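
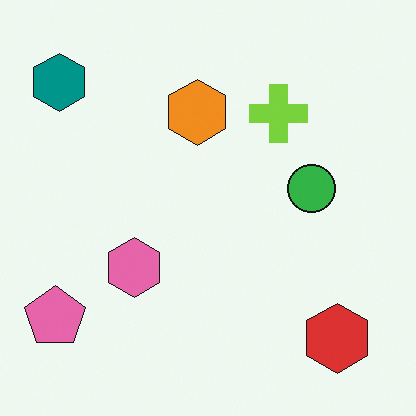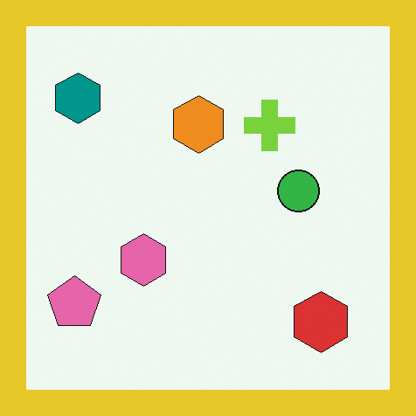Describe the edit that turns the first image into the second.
It was framed with a yellow border.

A solid yellow frame runs around the edge of the second image, with the content slightly shrunk inside it.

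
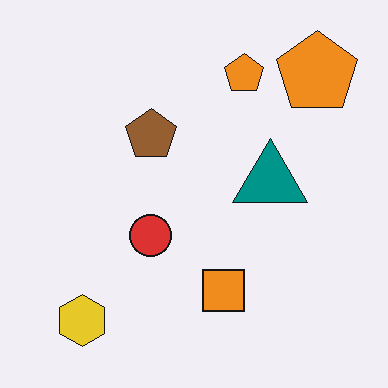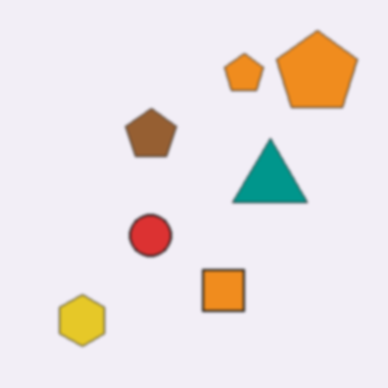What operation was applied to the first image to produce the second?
The second image is the first given a subtle gaussian blur.

Shape edges and outlines are uniformly softened across the whole image.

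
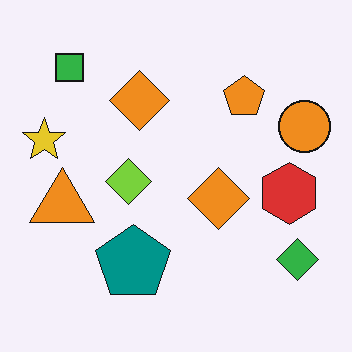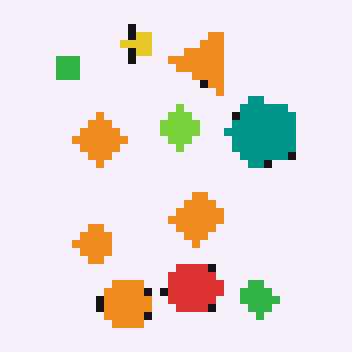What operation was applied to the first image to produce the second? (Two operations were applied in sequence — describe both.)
The second image is the first transposed (reflected across the top-left ↔ bottom-right diagonal), then moderately pixelated.

Shapes have swapped their row and column positions — what was in the top-right is now in the bottom-left — a diagonal reflection. Shapes are reduced to large square blocks; fine edges and outlines are lost — a downscale-then-upscale (mosaic) effect.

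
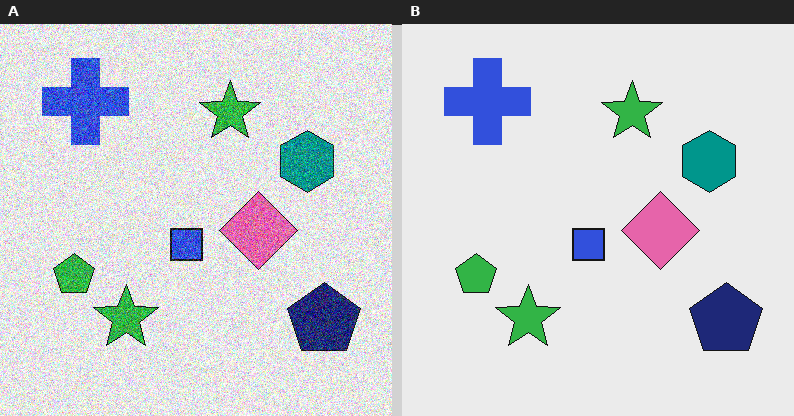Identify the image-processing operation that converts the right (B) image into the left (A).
Degraded with strong gaussian noise.

Random speckle covers the whole image, including the flat background.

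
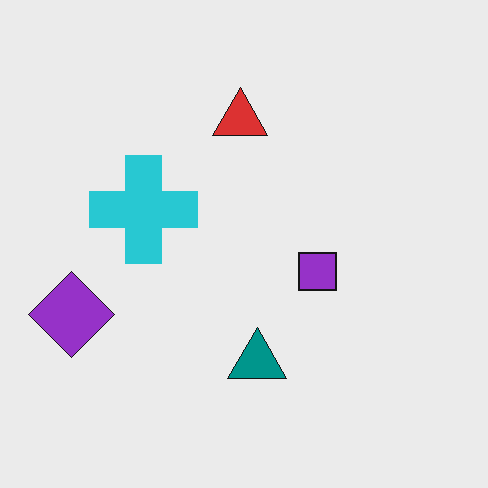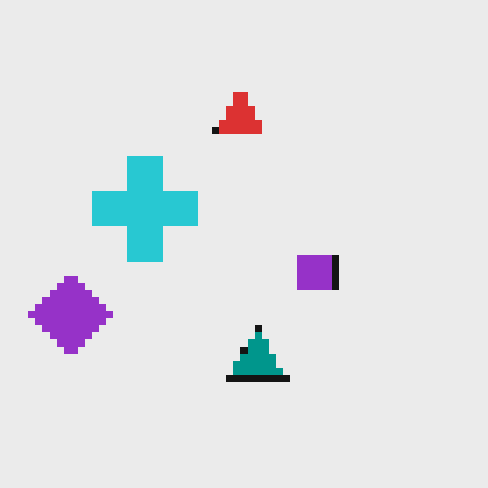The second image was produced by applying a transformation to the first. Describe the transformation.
The second image is the first moderately pixelated.

Shapes are reduced to large square blocks; fine edges and outlines are lost — a downscale-then-upscale (mosaic) effect.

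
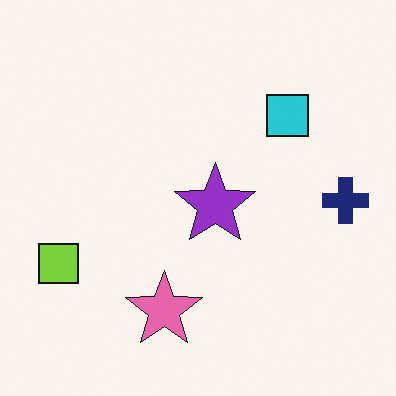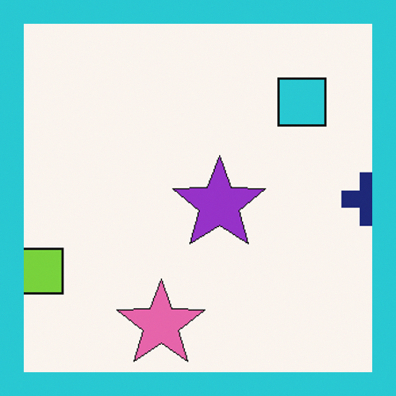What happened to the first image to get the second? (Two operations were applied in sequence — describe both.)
Cropped slightly and scaled back up, then framed with a cyan border.

The visible shapes are larger and the field of view is narrower; shapes near the original edges may be partly or wholly outside the frame — a crop-and-rescale. A solid cyan frame runs around the edge of the second image, with the content slightly shrunk inside it.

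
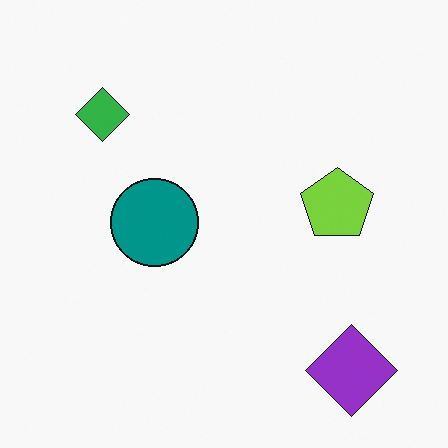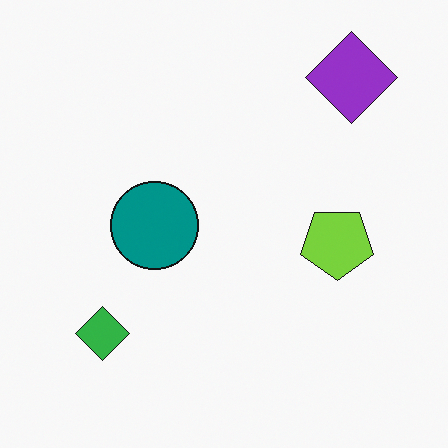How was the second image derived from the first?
The second image is the first flipped vertically (top ↔ bottom).

The purple diamond is in the bottom-right of the first image and the top-right of the second — shapes on opposite sides of the horizontal midline have swapped in a mirror flip.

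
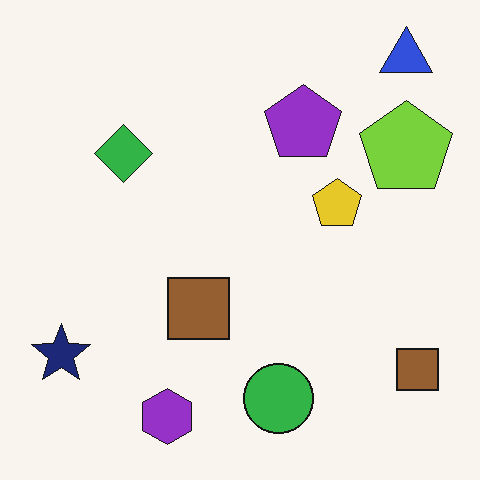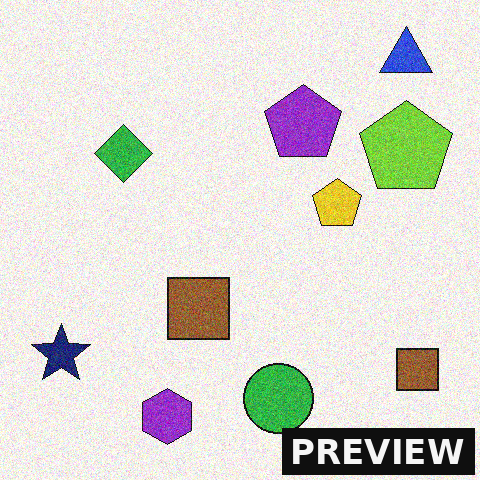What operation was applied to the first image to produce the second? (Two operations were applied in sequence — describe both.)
The second image is the first degraded with visible gaussian noise, then watermarked with the text "PREVIEW" in the lower-right corner.

Random speckle covers the whole image, including the flat background. A dark label reading "PREVIEW" appears in the lower-right corner.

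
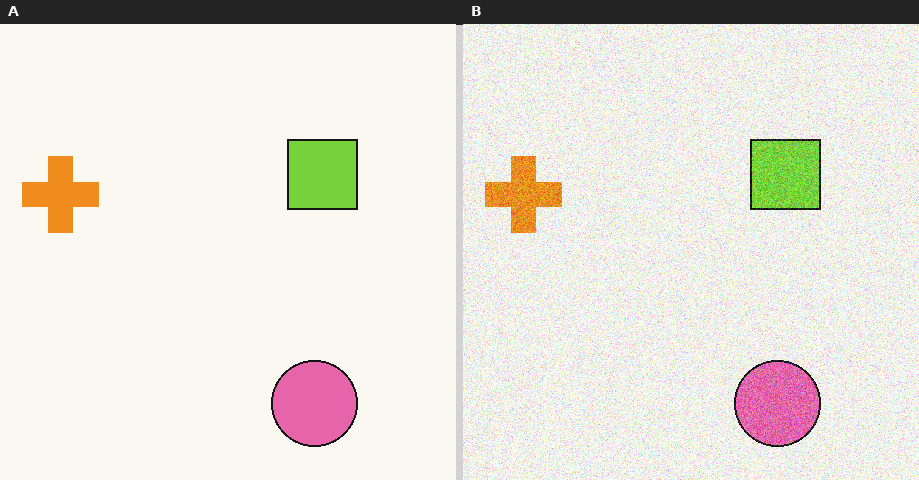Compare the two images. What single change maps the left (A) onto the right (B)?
Degraded with visible gaussian noise.

Random speckle covers the whole image, including the flat background.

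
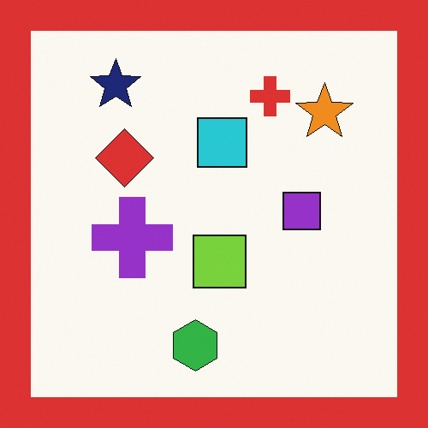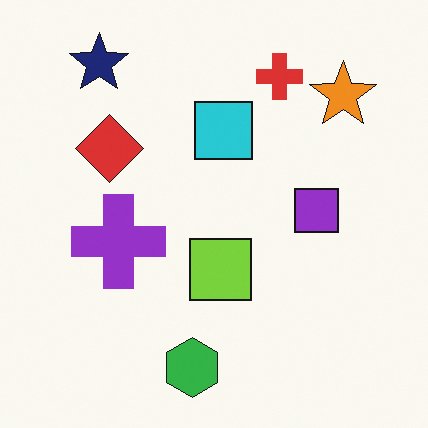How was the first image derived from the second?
Framed with a red border.

A solid red frame runs around the edge of the first image, with the content slightly shrunk inside it.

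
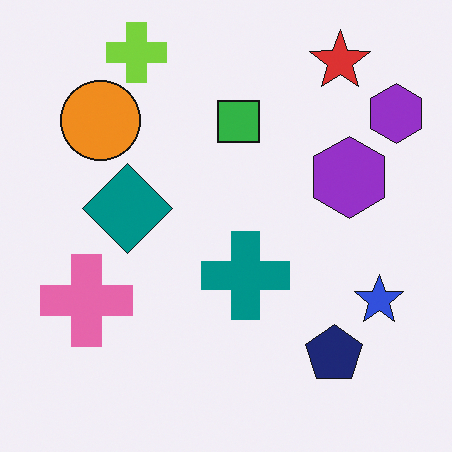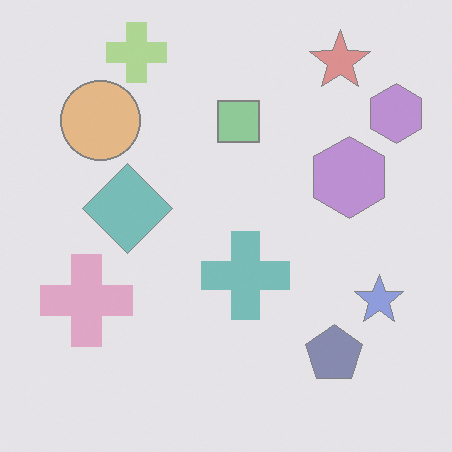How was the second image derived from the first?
This is the original image given much lower contrast.

Tones are pushed toward mid-grey across the whole image — a global contrast change.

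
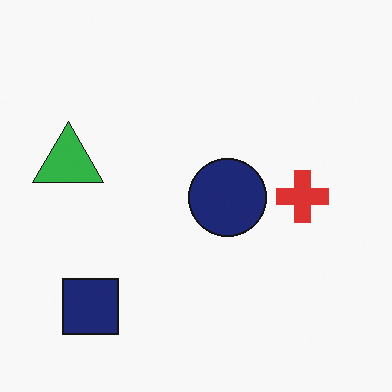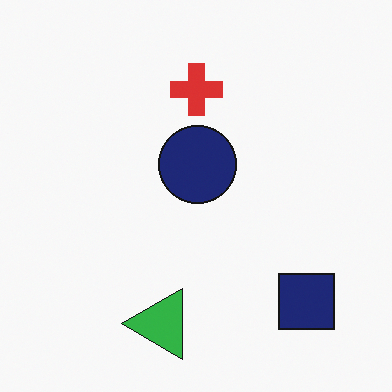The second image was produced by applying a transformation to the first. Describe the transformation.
The image was rotated 90° counter-clockwise.

The navy square sits in the bottom-left of the first image and the bottom-right of the second — consistent with a whole-image 90° counter-clockwise rotation.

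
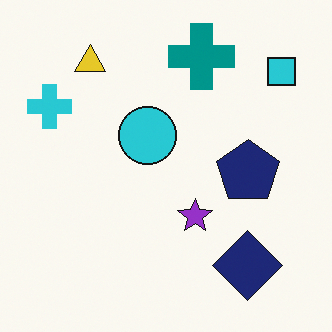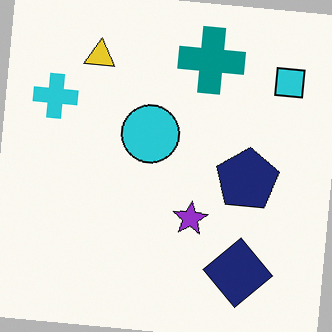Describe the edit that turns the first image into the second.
Rotated clockwise by a small amount.

Every shape is tilted by the same angle and the image corners show triangular fill wedges — a whole-image rotation by a non-right angle.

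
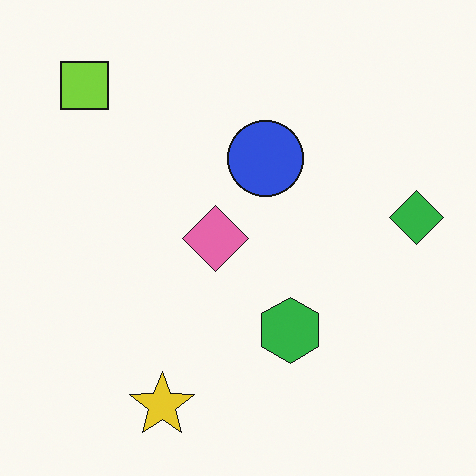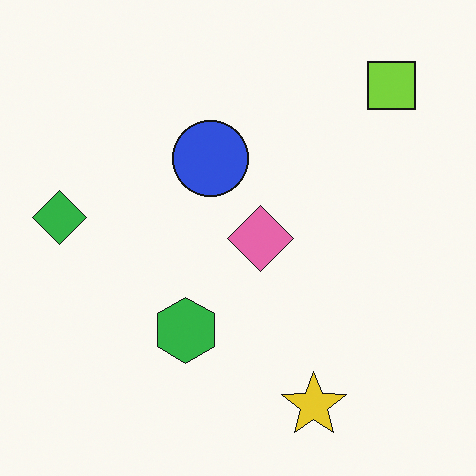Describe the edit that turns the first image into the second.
Flipped horizontally (left ↔ right).

The green diamond is in the right of the first image and the left of the second — shapes on opposite sides of the vertical midline have swapped in a mirror flip.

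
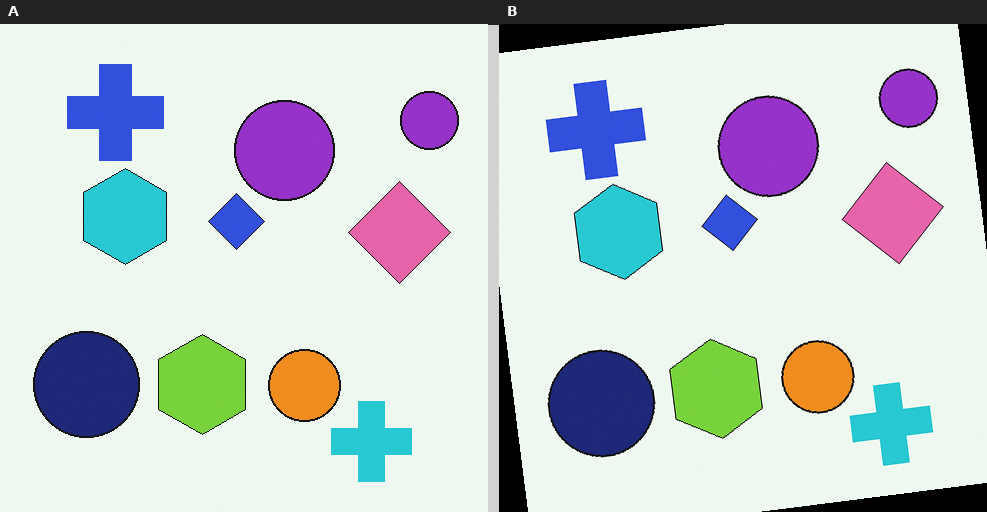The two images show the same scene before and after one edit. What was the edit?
The image was rotated counter-clockwise by a small amount.

Every shape is tilted by the same angle and the image corners show triangular fill wedges — a whole-image rotation by a non-right angle.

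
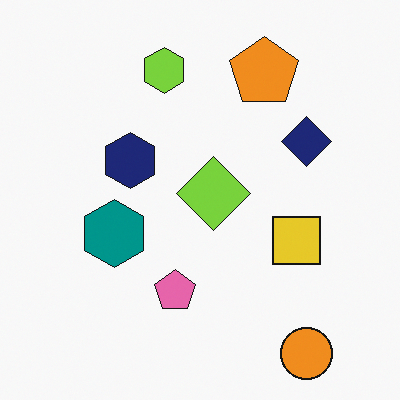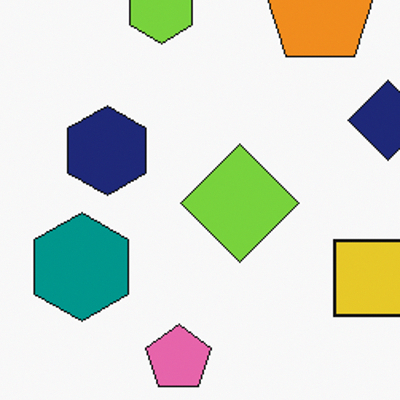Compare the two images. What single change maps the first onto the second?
The second image is the first cropped to a modestly smaller region and rescaled.

The visible shapes are larger and the field of view is narrower; shapes near the original edges may be partly or wholly outside the frame — a crop-and-rescale.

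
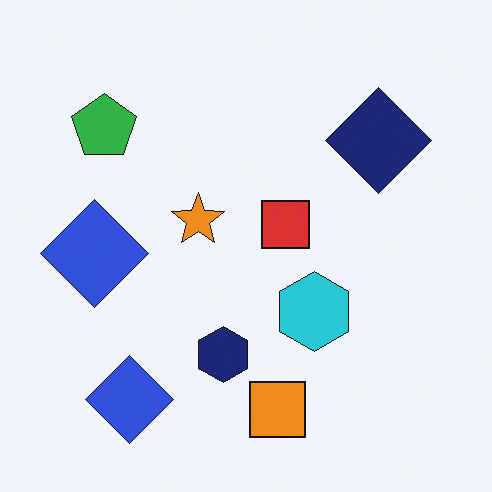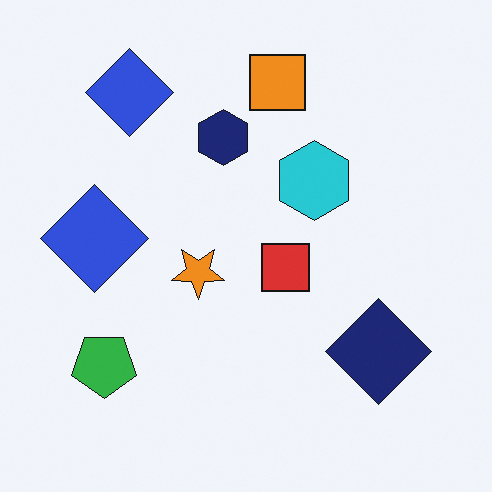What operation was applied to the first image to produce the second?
Flipped vertically (top ↔ bottom).

The orange square is in the bottom of the first image and the top of the second — shapes on opposite sides of the horizontal midline have swapped in a mirror flip.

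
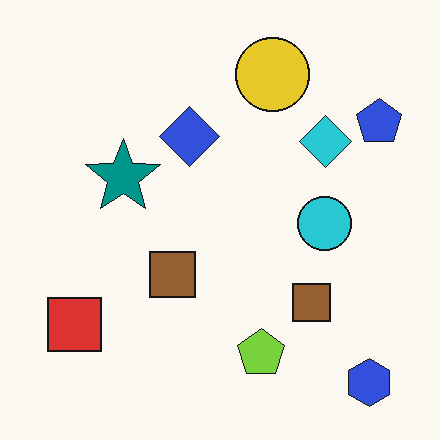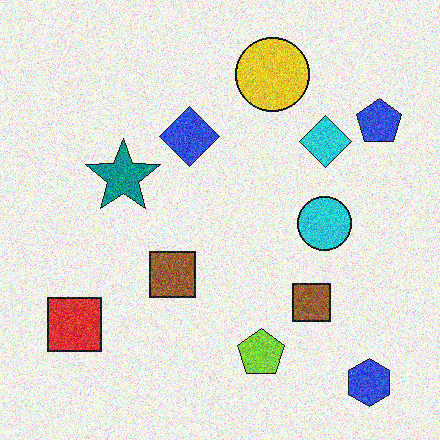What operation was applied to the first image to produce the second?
The image was degraded with heavy additive noise.

Random speckle covers the whole image, including the flat background.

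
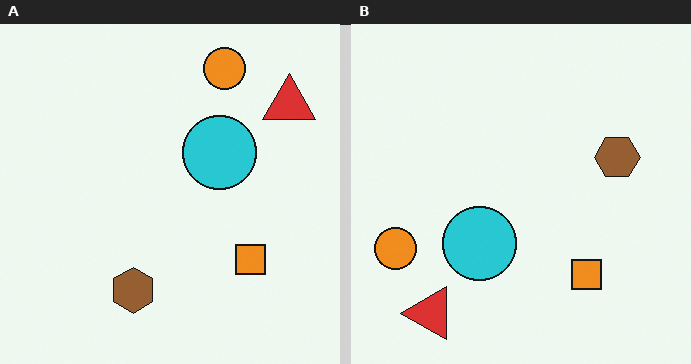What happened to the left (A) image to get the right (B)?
This is the original image transposed (reflected across the top-left ↔ bottom-right diagonal).

Shapes have swapped their row and column positions — what was in the top-right is now in the bottom-left — a diagonal reflection.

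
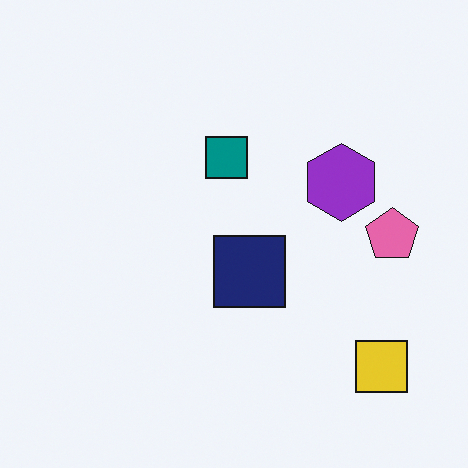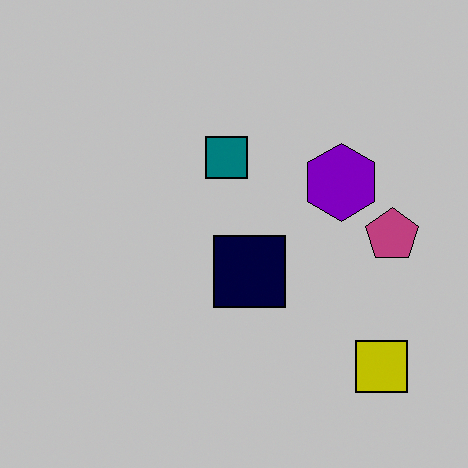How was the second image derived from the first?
The transformation is: aggressively posterized.

Each flat color has snapped to a coarser quantized level — most visibly, the near-white background has dropped to a flat grey.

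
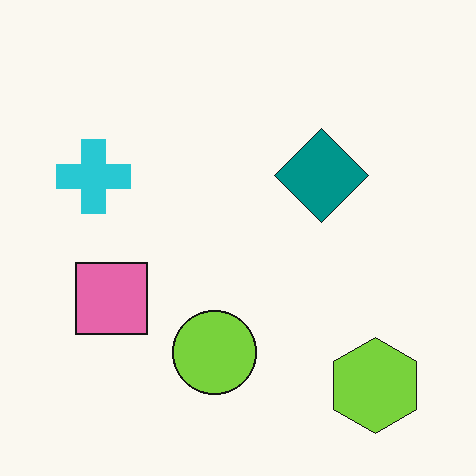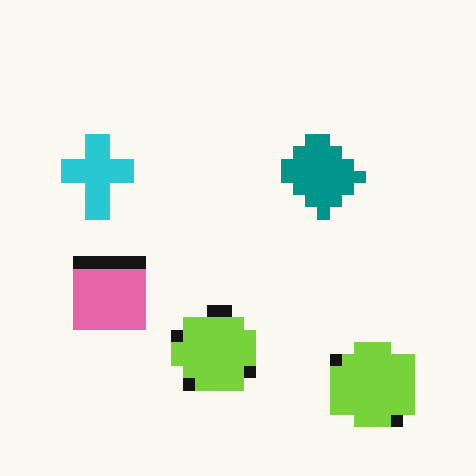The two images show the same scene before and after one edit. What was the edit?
The image was coarsely pixelated.

Shapes are reduced to large square blocks; fine edges and outlines are lost — a downscale-then-upscale (mosaic) effect.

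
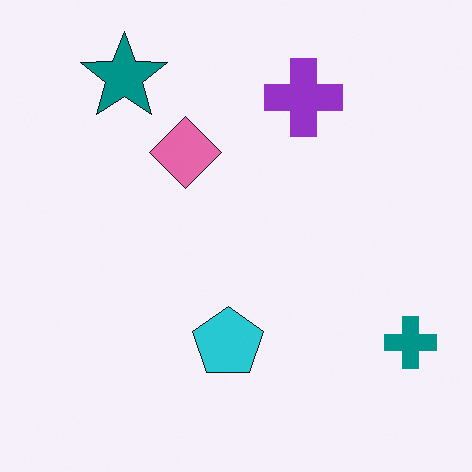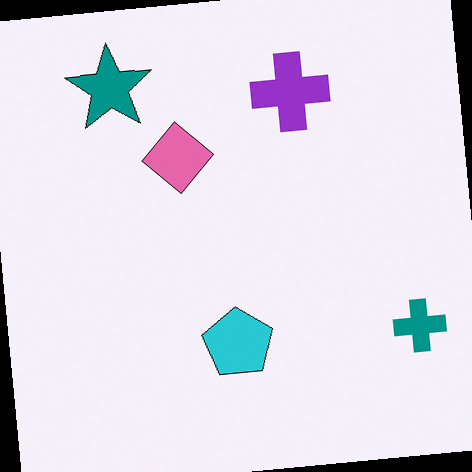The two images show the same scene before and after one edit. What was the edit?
The transformation is: rotated counter-clockwise by a slight angle.

Every shape is tilted by the same angle and the image corners show triangular fill wedges — a whole-image rotation by a non-right angle.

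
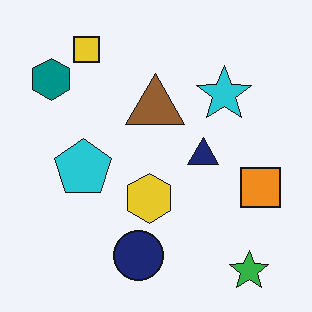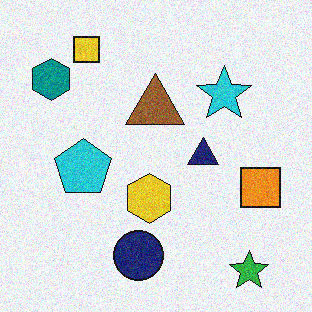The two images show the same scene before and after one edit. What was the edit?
Degraded with visible gaussian noise.

Random speckle covers the whole image, including the flat background.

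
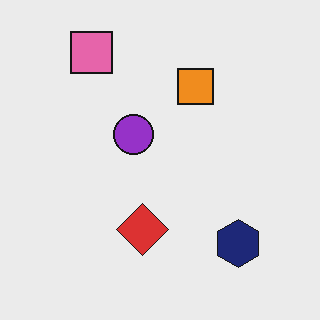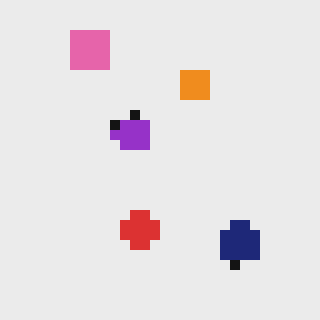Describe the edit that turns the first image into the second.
The second image is the first heavily pixelated into large blocks.

Shapes are reduced to large square blocks; fine edges and outlines are lost — a downscale-then-upscale (mosaic) effect.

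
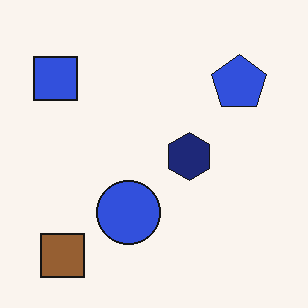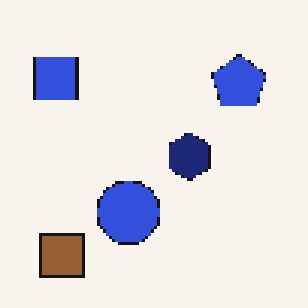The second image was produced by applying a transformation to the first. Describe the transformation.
It was mildly pixelated.

Shapes are reduced to large square blocks; fine edges and outlines are lost — a downscale-then-upscale (mosaic) effect.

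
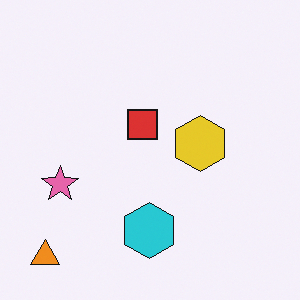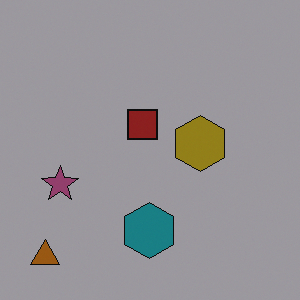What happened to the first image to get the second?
It was darkened a lot.

Every pixel — background and shapes alike — is uniformly darkened.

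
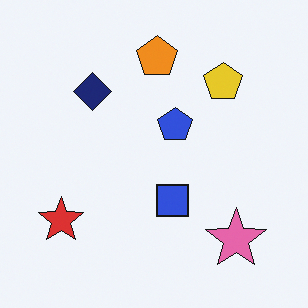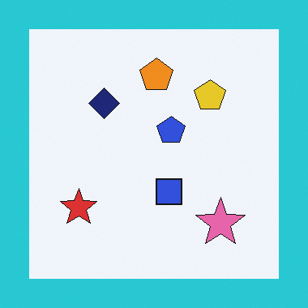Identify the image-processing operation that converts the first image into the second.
The transformation is: framed with a cyan border.

A solid cyan frame runs around the edge of the second image, with the content slightly shrunk inside it.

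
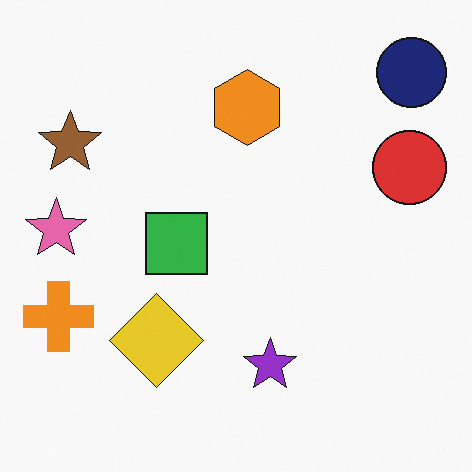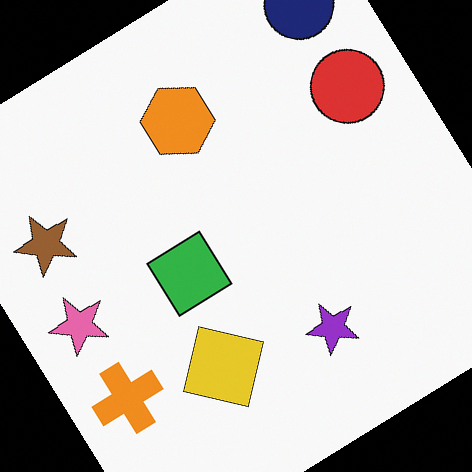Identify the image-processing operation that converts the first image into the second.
The second image is the first rotated counter-clockwise by a large amount — several tens of degrees.

Every shape is tilted by the same angle and the image corners show triangular fill wedges — a whole-image rotation by a non-right angle.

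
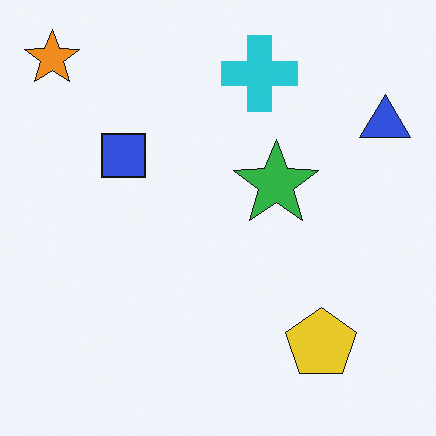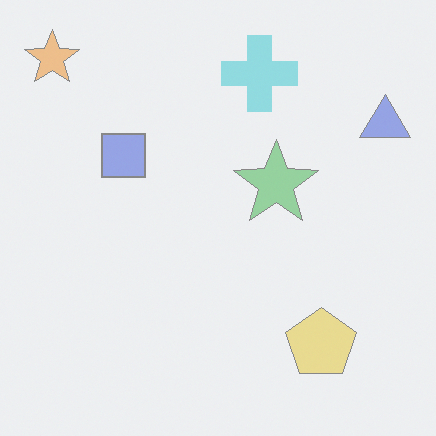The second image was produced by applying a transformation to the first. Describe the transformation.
This is the original image washed out (contrast reduced).

Tones are pushed toward mid-grey across the whole image — a global contrast change.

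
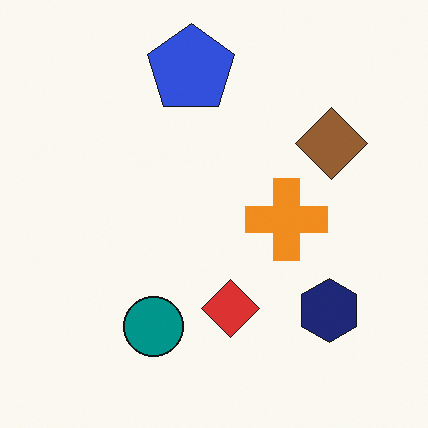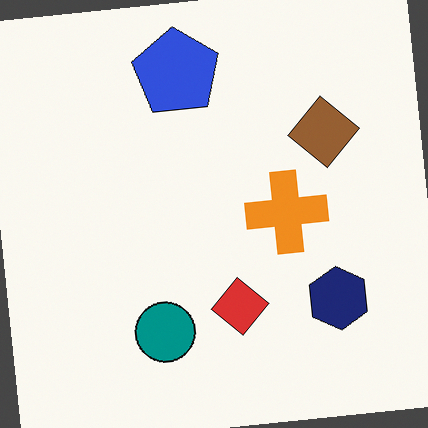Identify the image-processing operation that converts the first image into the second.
This is the original image rotated counter-clockwise by a few degrees.

Every shape is tilted by the same angle and the image corners show triangular fill wedges — a whole-image rotation by a non-right angle.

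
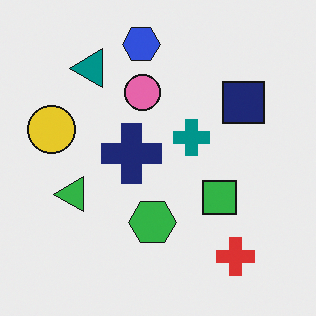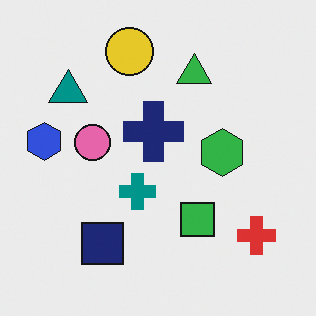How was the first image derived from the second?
Transposed (reflected across the top-left ↔ bottom-right diagonal).

Shapes have swapped their row and column positions — what was in the top-right is now in the bottom-left — a diagonal reflection.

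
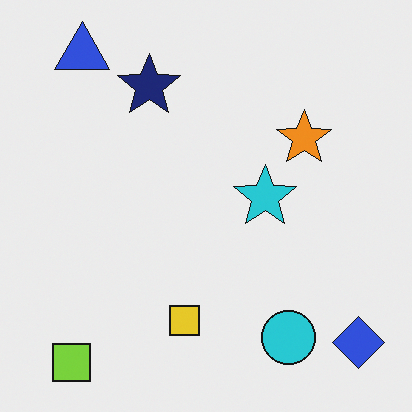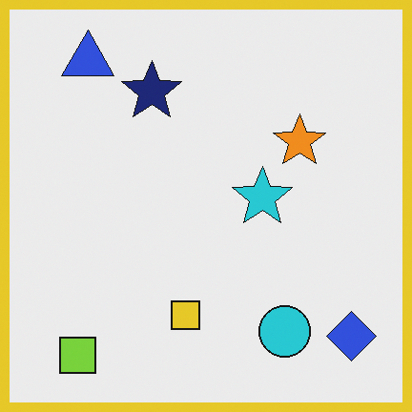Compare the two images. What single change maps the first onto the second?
This is the original image framed with a yellow border.

A solid yellow frame runs around the edge of the second image, with the content slightly shrunk inside it.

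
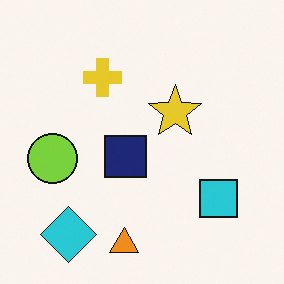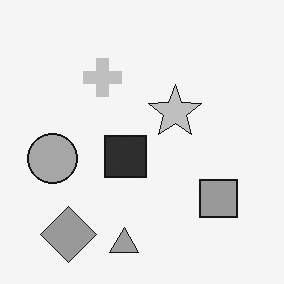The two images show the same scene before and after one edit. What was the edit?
The image was converted to grayscale.

All color is removed — every shape is now a shade of grey.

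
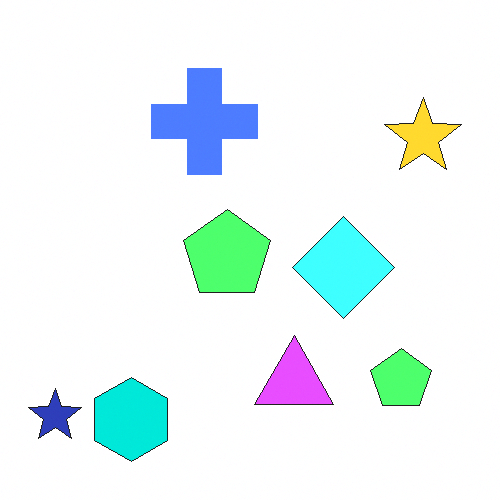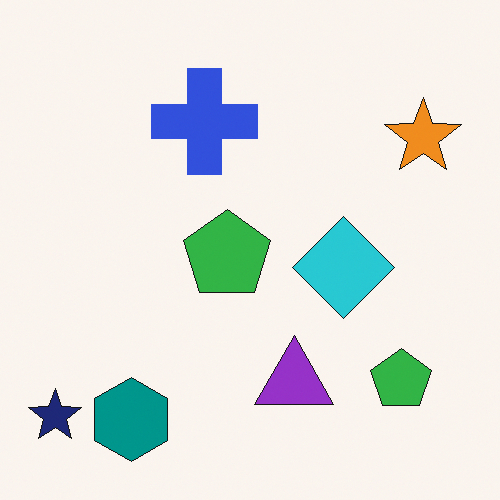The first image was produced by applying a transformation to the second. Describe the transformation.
The first image is the second substantially brightened.

Every pixel — background and shapes alike — is uniformly brightened.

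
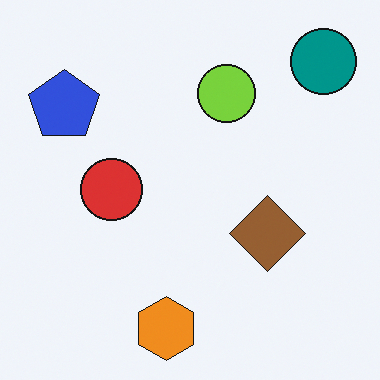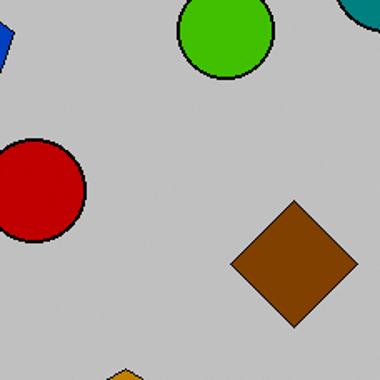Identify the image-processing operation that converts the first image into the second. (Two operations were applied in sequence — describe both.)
This is the original image heavily posterized to just a handful of flat colors, then cropped to a noticeably smaller region and rescaled.

Each flat color has snapped to a coarser quantized level — most visibly, the near-white background has dropped to a flat grey. The visible shapes are larger and the field of view is narrower; shapes near the original edges may be partly or wholly outside the frame — a crop-and-rescale.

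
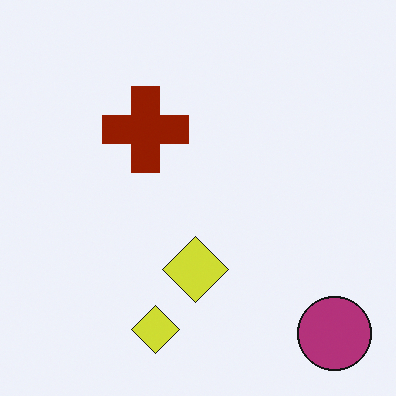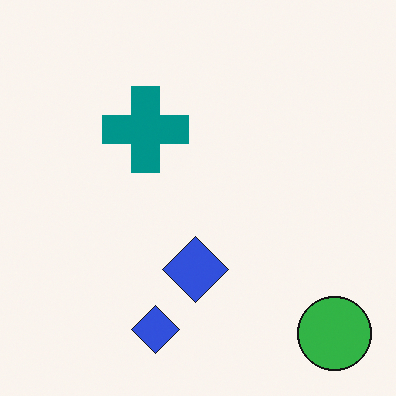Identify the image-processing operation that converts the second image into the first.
The transformation is: hue-shifted through roughly half the color wheel.

Every shape's color has rotated by the same amount around the hue wheel — a uniform hue shift.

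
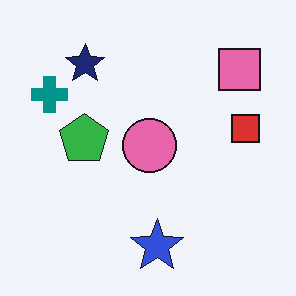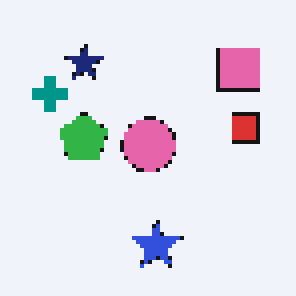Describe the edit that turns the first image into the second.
The transformation is: lightly pixelated (a mild mosaic effect).

Shapes are reduced to large square blocks; fine edges and outlines are lost — a downscale-then-upscale (mosaic) effect.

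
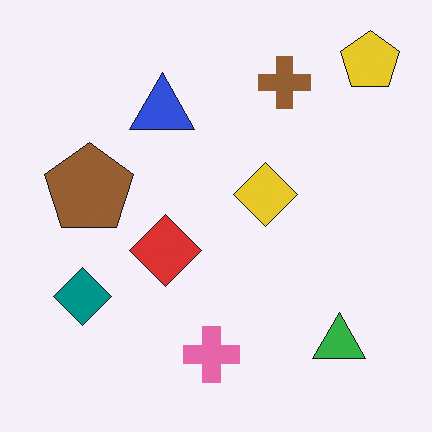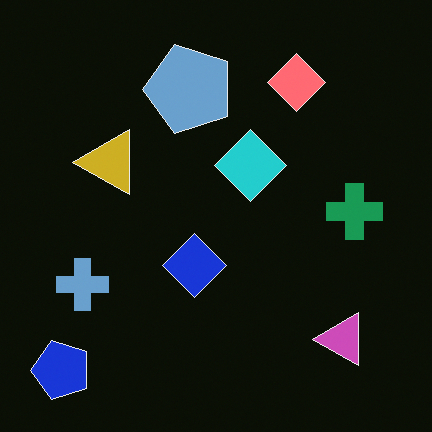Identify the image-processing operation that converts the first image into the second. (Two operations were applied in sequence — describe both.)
Transposed (reflected across the top-left ↔ bottom-right diagonal), then color-inverted (negative).

Shapes have swapped their row and column positions — what was in the top-right is now in the bottom-left — a diagonal reflection. The light background has become dark and every shape's color is its complement — a photographic negative.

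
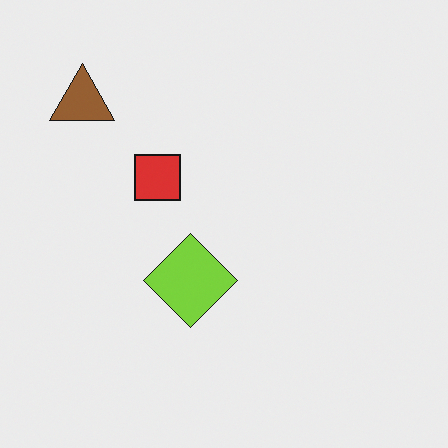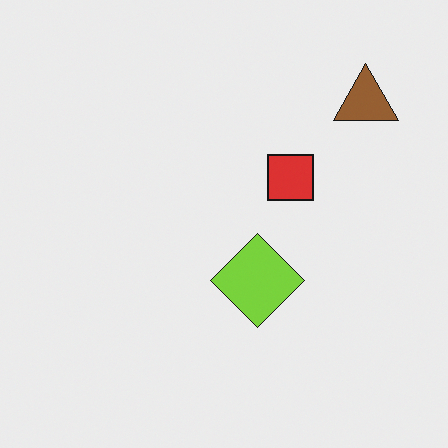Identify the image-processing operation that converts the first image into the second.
It was flipped horizontally (left ↔ right).

The brown triangle is in the top-left of the first image and the top-right of the second — shapes on opposite sides of the vertical midline have swapped in a mirror flip.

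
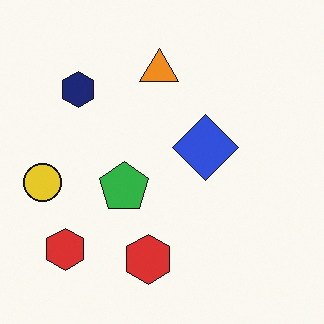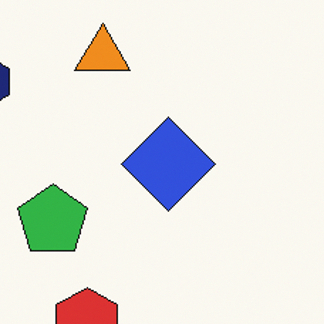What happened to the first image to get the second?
The second image is the first cropped to a modestly smaller region and rescaled.

The visible shapes are larger and the field of view is narrower; shapes near the original edges may be partly or wholly outside the frame — a crop-and-rescale.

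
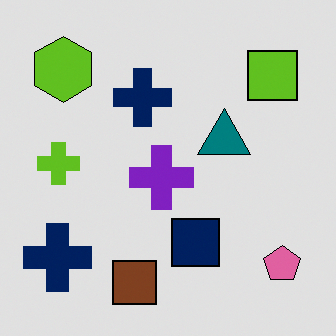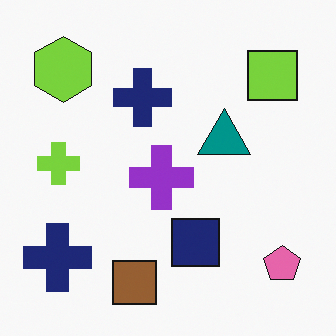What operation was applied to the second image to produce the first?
It was posterized to a reduced palette.

Each flat color has snapped to a coarser quantized level — most visibly, the near-white background has dropped to a flat grey.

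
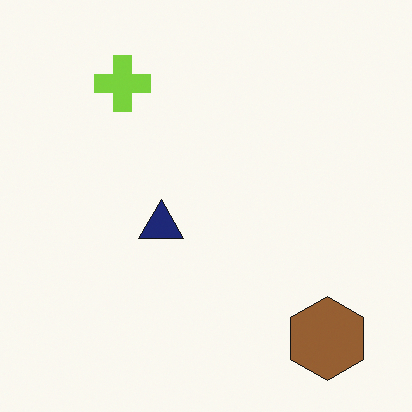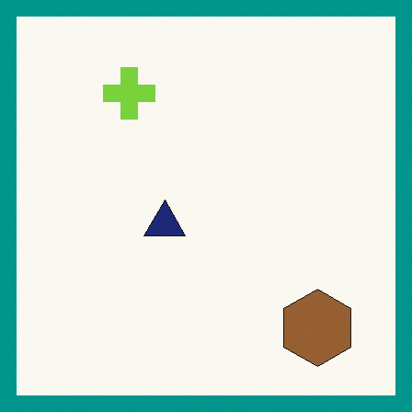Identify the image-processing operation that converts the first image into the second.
Framed with a teal border.

A solid teal frame runs around the edge of the second image, with the content slightly shrunk inside it.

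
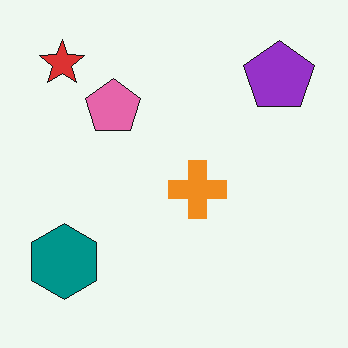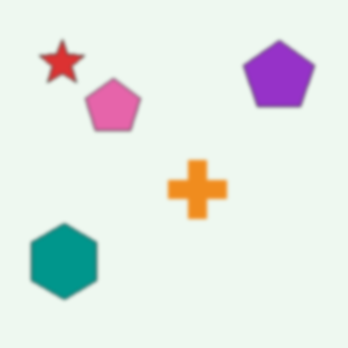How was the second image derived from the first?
The transformation is: lightly blurred.

Shape edges and outlines are uniformly softened across the whole image.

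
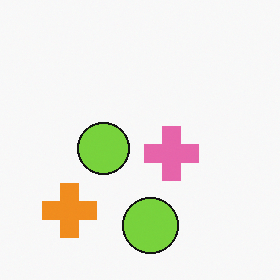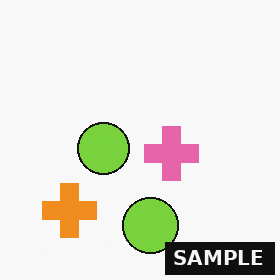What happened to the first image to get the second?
This is the original image watermarked with the text "SAMPLE" in the lower-right corner.

A dark label reading "SAMPLE" appears in the lower-right corner.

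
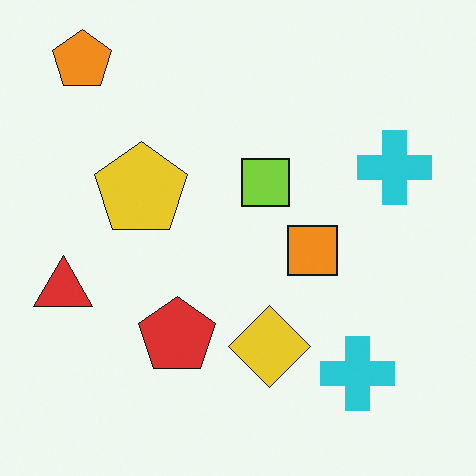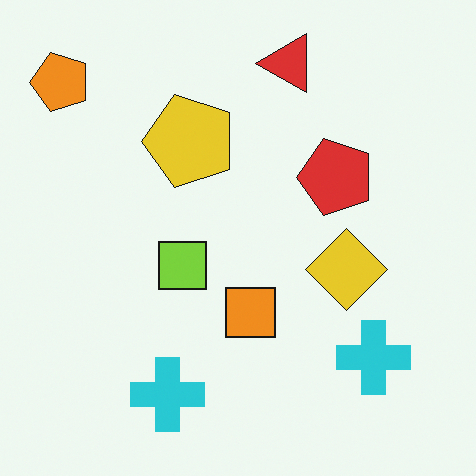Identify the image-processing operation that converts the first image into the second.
The image was transposed (reflected across the top-left ↔ bottom-right diagonal).

Shapes have swapped their row and column positions — what was in the top-right is now in the bottom-left — a diagonal reflection.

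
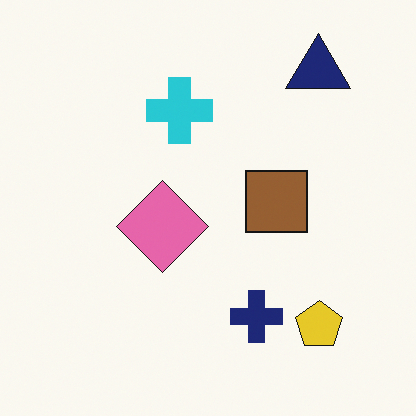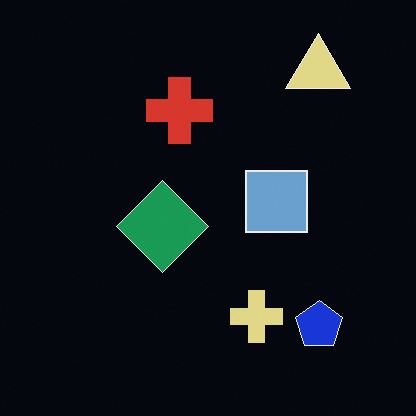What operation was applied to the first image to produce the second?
The image was color-inverted (negative).

The light background has become dark and every shape's color is its complement — a photographic negative.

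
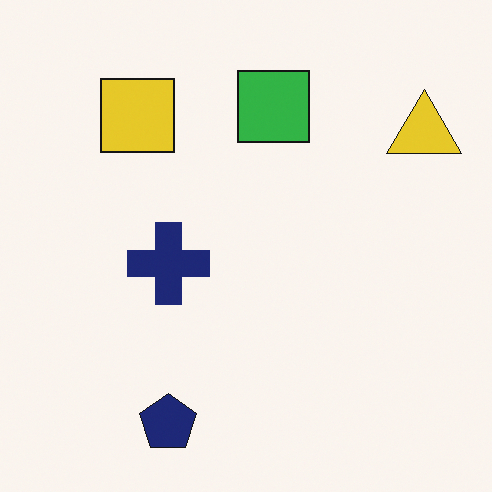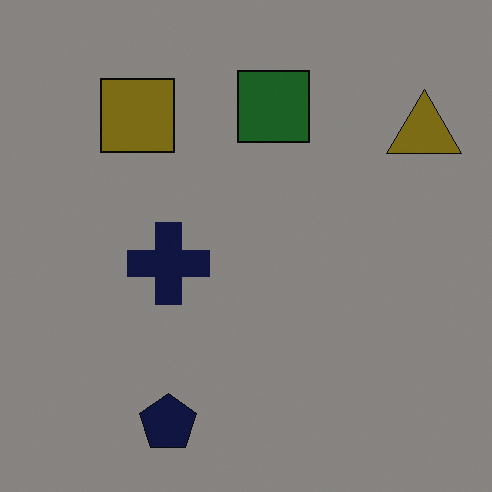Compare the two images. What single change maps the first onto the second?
The image was substantially darkened.

Every pixel — background and shapes alike — is uniformly darkened.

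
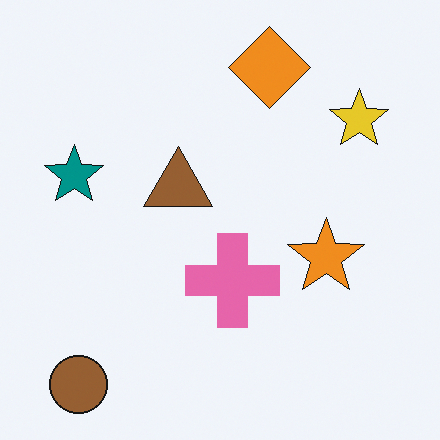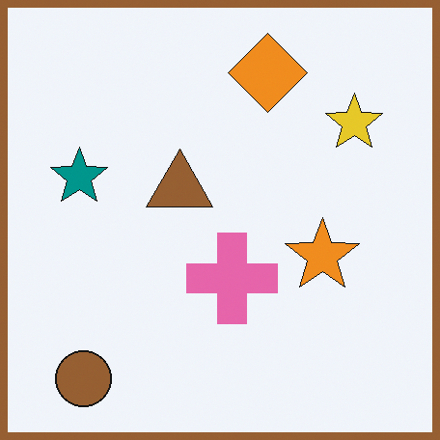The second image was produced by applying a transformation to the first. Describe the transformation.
The image was framed with a brown border.

A solid brown frame runs around the edge of the second image, with the content slightly shrunk inside it.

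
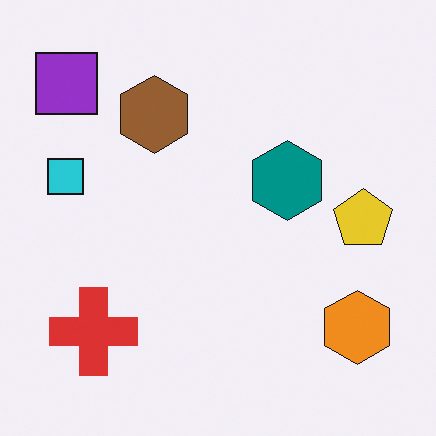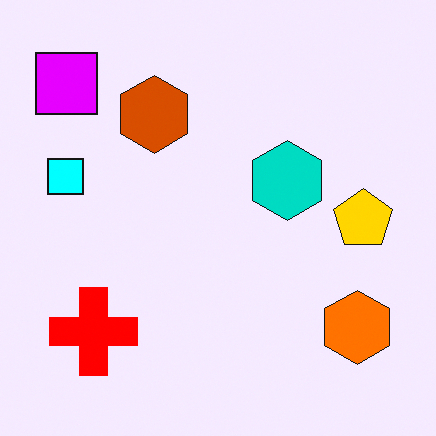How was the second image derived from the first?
The transformation is: heavily oversaturated.

All colors are more vivid — a global saturation change.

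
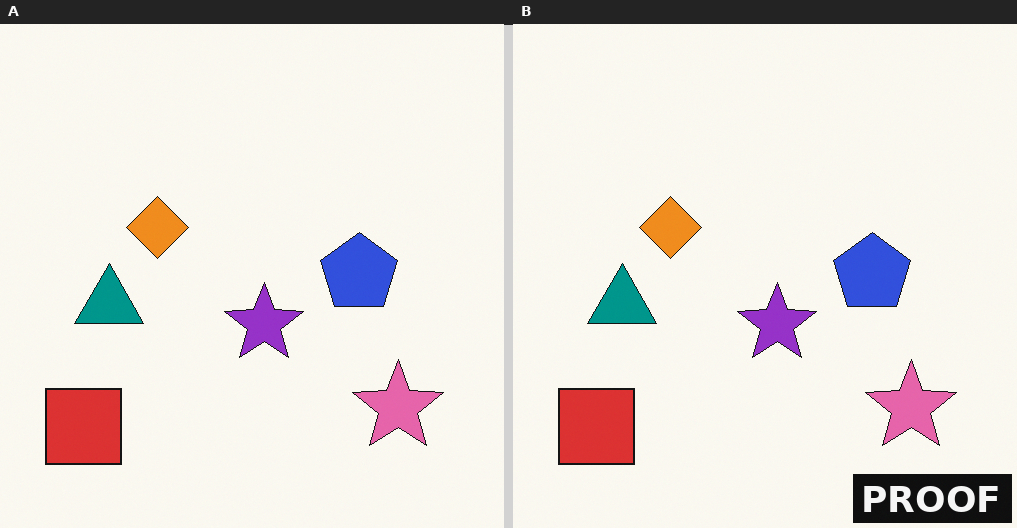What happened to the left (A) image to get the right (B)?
Watermarked with the text "PROOF" in the lower-right corner.

A dark label reading "PROOF" appears in the lower-right corner.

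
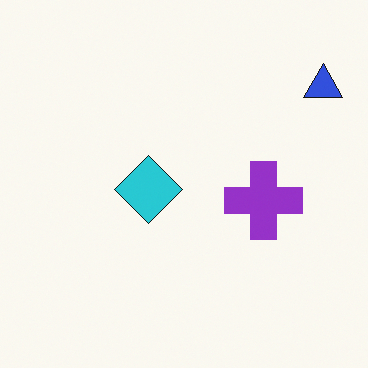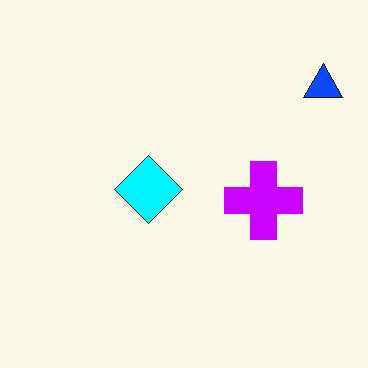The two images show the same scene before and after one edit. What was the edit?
Made much more vivid (saturation change).

All colors are more vivid — a global saturation change.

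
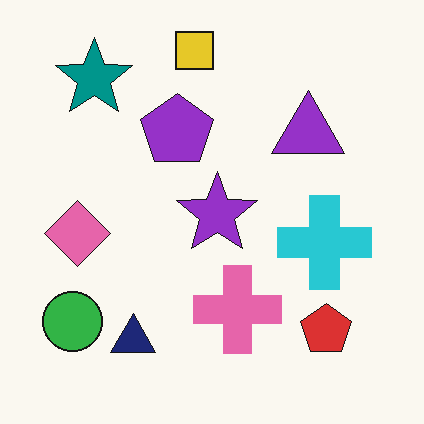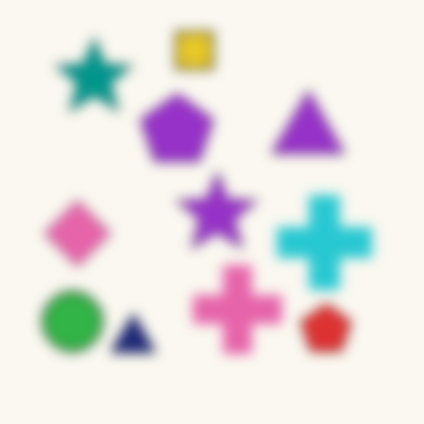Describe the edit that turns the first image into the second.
Heavily blurred.

Shape edges and outlines are uniformly softened across the whole image.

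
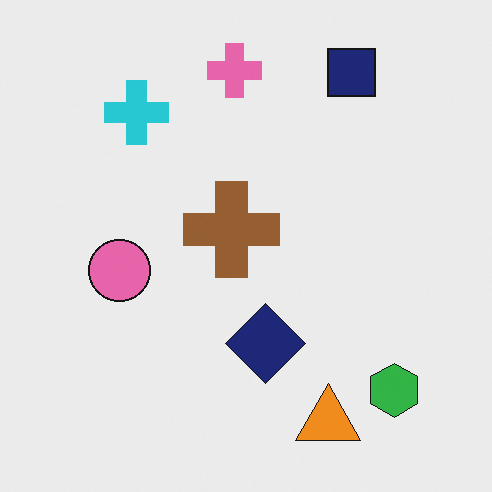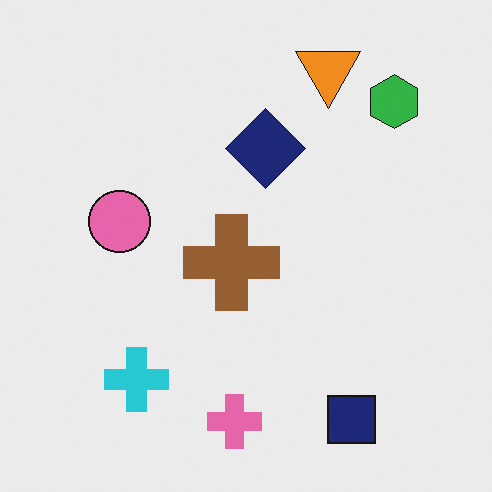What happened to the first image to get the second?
The image was flipped vertically (top ↔ bottom).

The pink cross is in the top of the first image and the bottom of the second — shapes on opposite sides of the horizontal midline have swapped in a mirror flip.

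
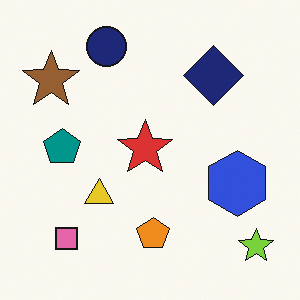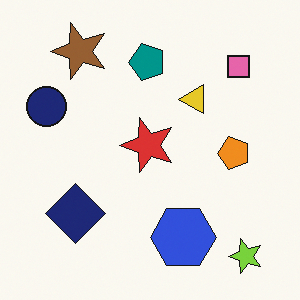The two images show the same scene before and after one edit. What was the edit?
The second image is the first transposed (reflected across the top-left ↔ bottom-right diagonal).

Shapes have swapped their row and column positions — what was in the top-right is now in the bottom-left — a diagonal reflection.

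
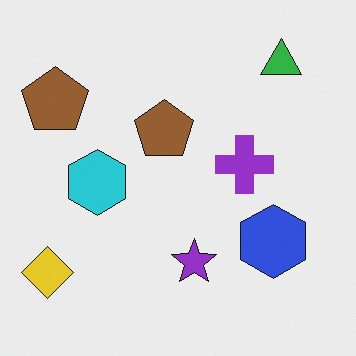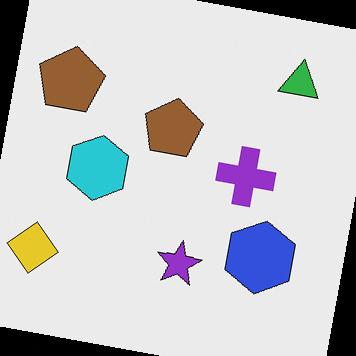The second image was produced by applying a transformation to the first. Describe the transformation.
The image was rotated clockwise by a small amount.

Every shape is tilted by the same angle and the image corners show triangular fill wedges — a whole-image rotation by a non-right angle.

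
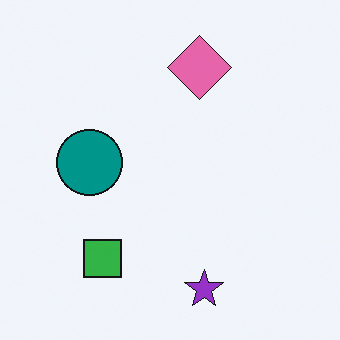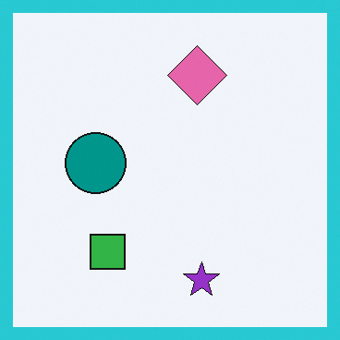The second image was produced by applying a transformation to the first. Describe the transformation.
The second image is the first framed with a cyan border.

A solid cyan frame runs around the edge of the second image, with the content slightly shrunk inside it.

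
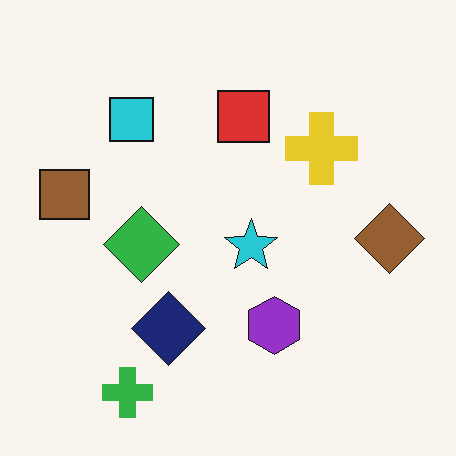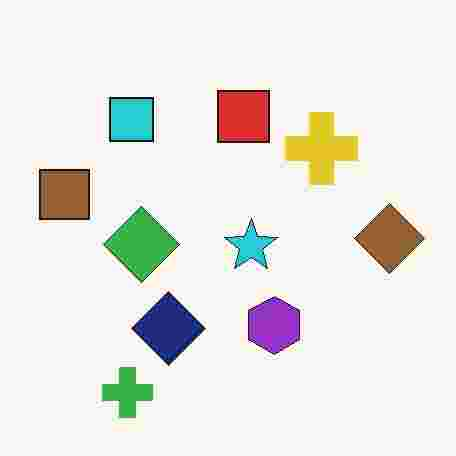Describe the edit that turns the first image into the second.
It was heavily JPEG-compressed with obvious blocking artifacts.

Blocky 8×8 compression artifacts appear around shape edges and the flat background shows ringing — characteristic JPEG degradation.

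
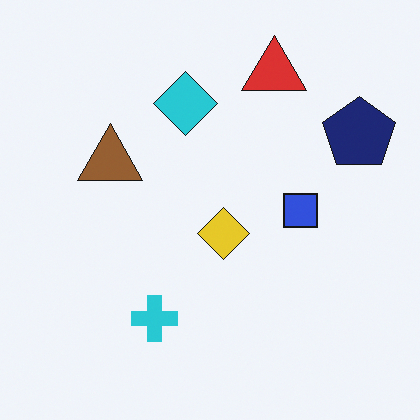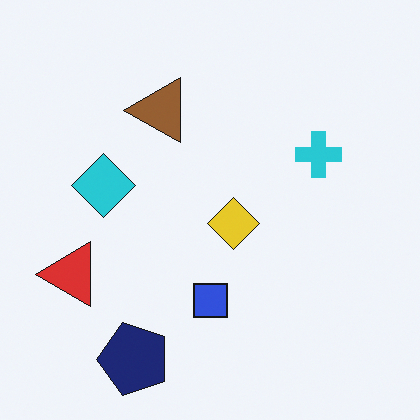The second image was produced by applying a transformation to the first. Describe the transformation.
This is the original image transposed (reflected across the top-left ↔ bottom-right diagonal).

Shapes have swapped their row and column positions — what was in the top-right is now in the bottom-left — a diagonal reflection.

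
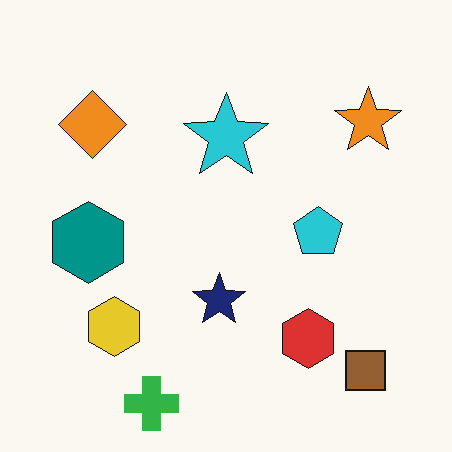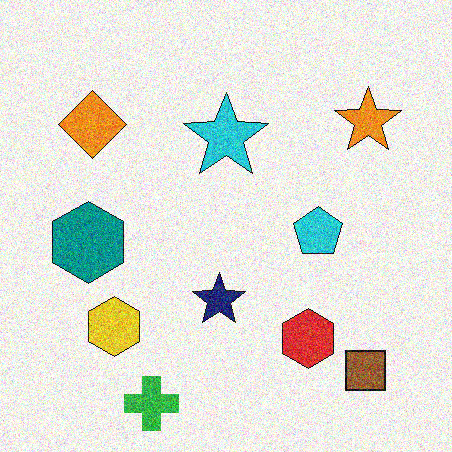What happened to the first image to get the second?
This is the original image degraded with a thick layer of grain.

Random speckle covers the whole image, including the flat background.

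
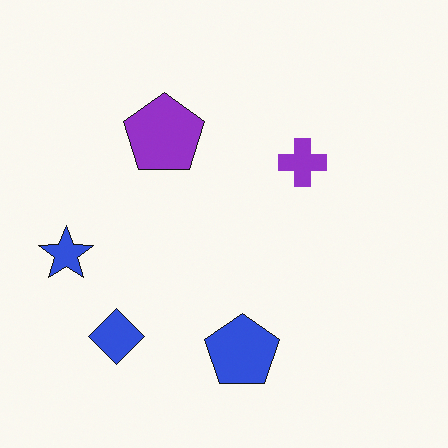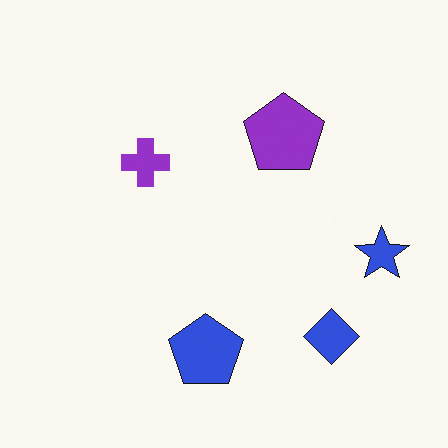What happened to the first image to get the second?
This is the original image flipped horizontally (left ↔ right).

The blue star is in the left of the first image and the right of the second — shapes on opposite sides of the vertical midline have swapped in a mirror flip.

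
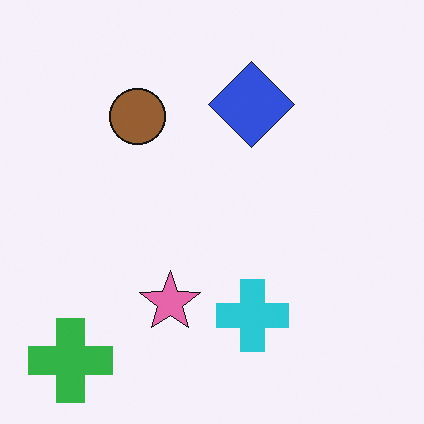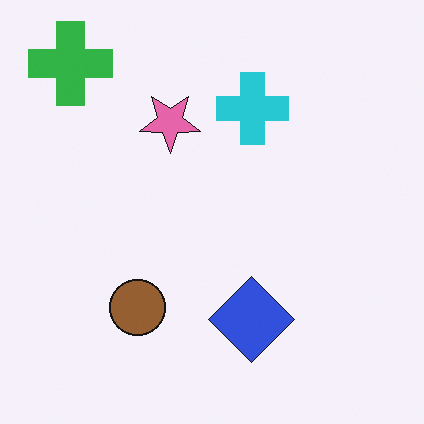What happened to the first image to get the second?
The image was flipped vertically (top ↔ bottom).

The green cross is in the bottom-left of the first image and the top-left of the second — shapes on opposite sides of the horizontal midline have swapped in a mirror flip.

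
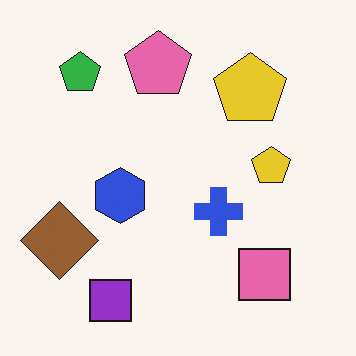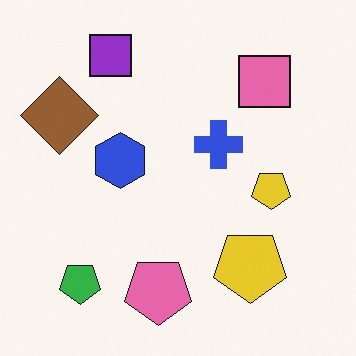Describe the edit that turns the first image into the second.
Flipped vertically (top ↔ bottom).

The purple square is in the bottom-left of the first image and the top-left of the second — shapes on opposite sides of the horizontal midline have swapped in a mirror flip.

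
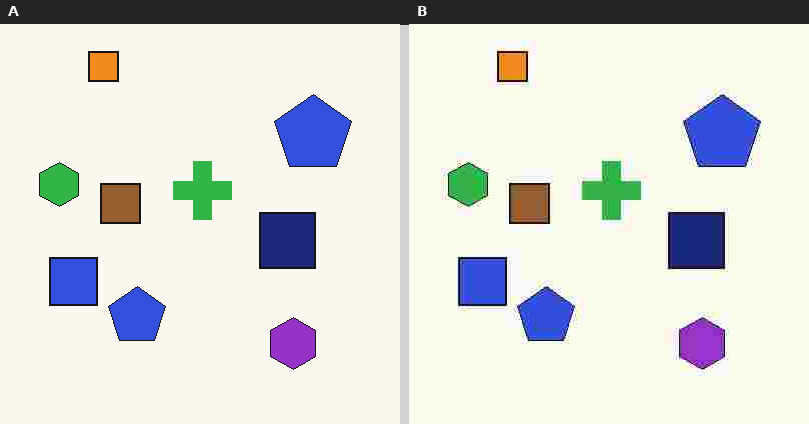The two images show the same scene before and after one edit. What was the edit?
Heavily JPEG-compressed with obvious blocking artifacts.

Blocky 8×8 compression artifacts appear around shape edges and the flat background shows ringing — characteristic JPEG degradation.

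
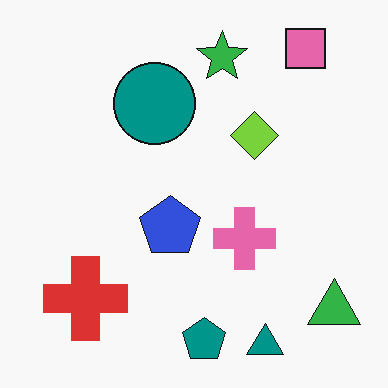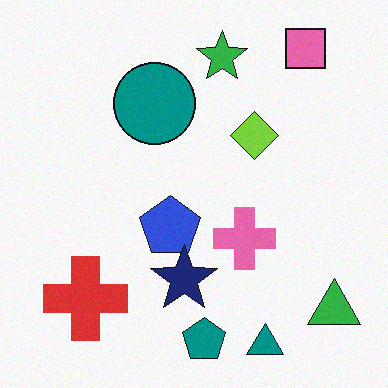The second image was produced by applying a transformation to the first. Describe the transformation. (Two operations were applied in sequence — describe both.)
Degraded with subtle gaussian noise, then overlaid with an additional navy star.

Random speckle covers the whole image, including the flat background. A navy star appears in the second image that is absent from the first.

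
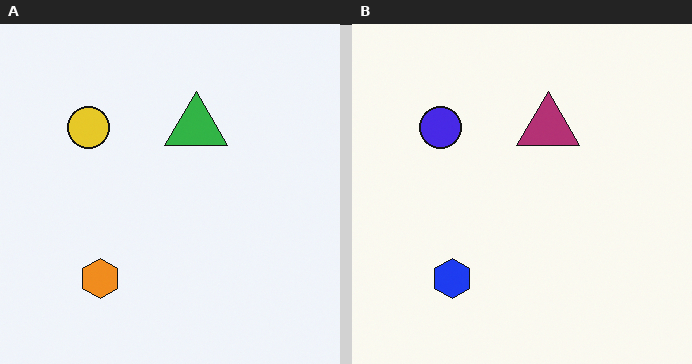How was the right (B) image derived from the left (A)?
Hue-shifted by a large amount.

Every shape's color has rotated by the same amount around the hue wheel — a uniform hue shift.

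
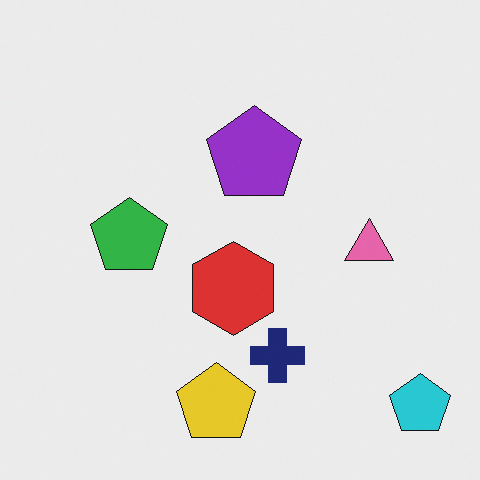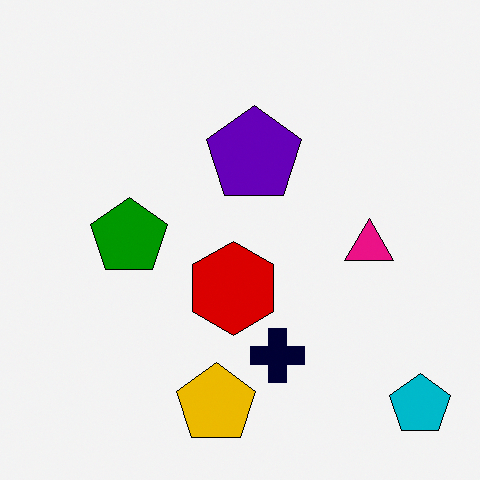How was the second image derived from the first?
This is the original image given much higher contrast.

Tones are pushed away from mid-grey across the whole image — a global contrast change.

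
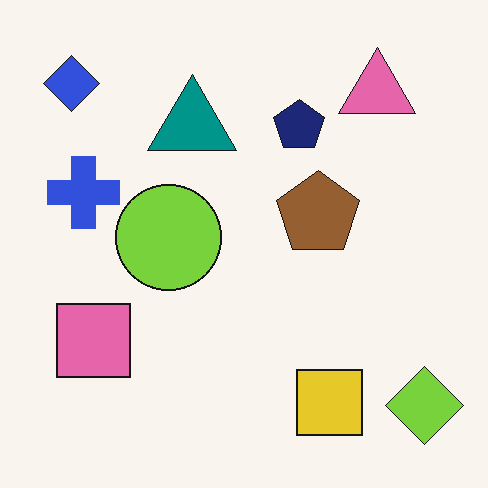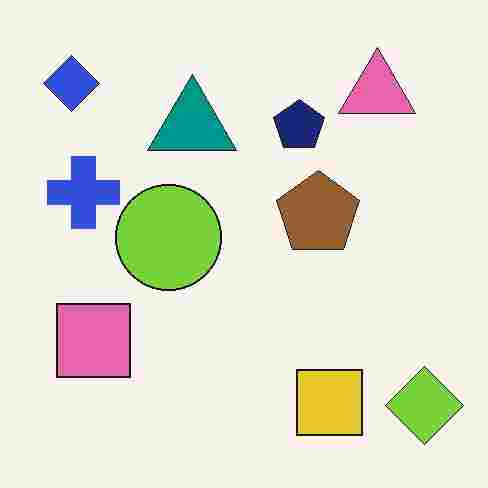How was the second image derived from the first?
The transformation is: heavily JPEG-compressed with obvious blocking artifacts.

Blocky 8×8 compression artifacts appear around shape edges and the flat background shows ringing — characteristic JPEG degradation.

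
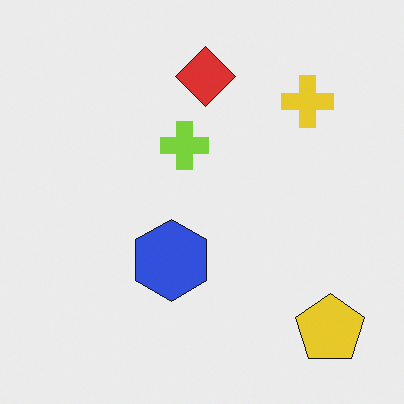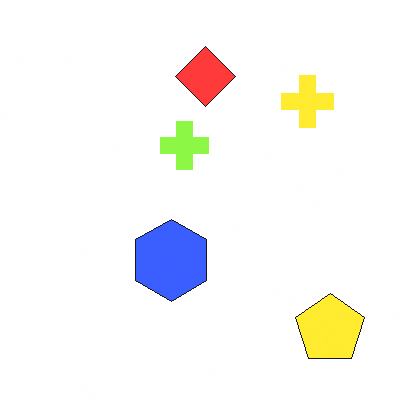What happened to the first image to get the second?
Slightly brightened.

Every pixel — background and shapes alike — is uniformly brightened.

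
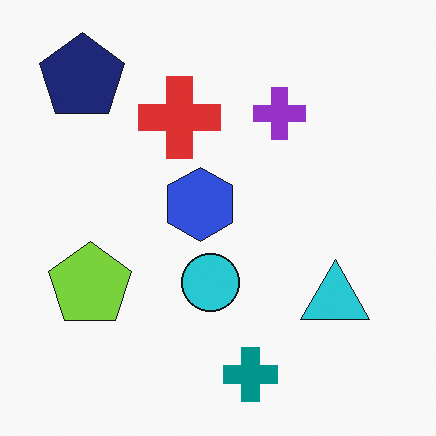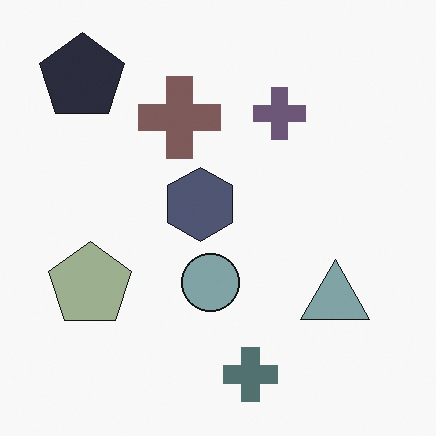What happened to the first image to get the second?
The image was heavily desaturated.

All colors are more muted and greyish — a global saturation change.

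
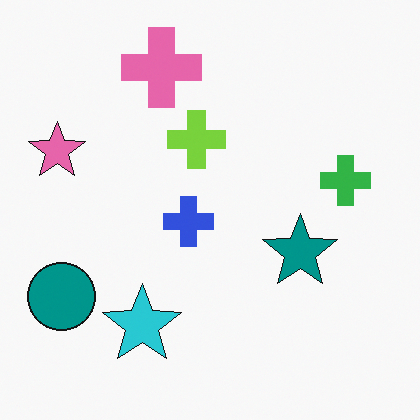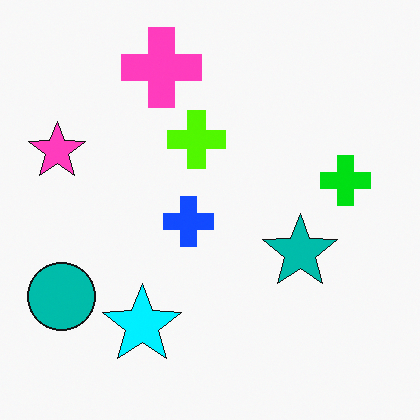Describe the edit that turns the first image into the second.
It was heavily oversaturated.

All colors are more vivid — a global saturation change.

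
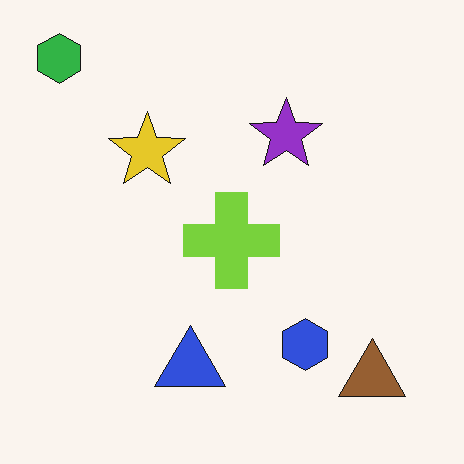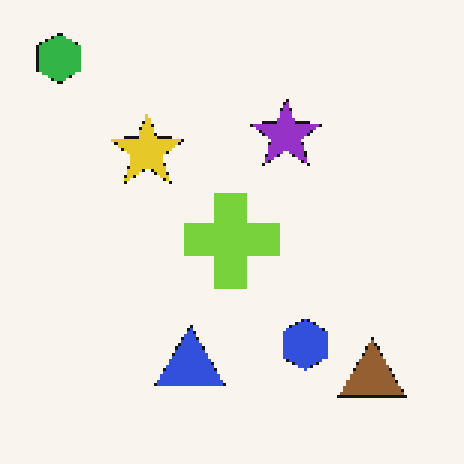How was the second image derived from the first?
The second image is the first lightly pixelated (a mild mosaic effect).

Shapes are reduced to large square blocks; fine edges and outlines are lost — a downscale-then-upscale (mosaic) effect.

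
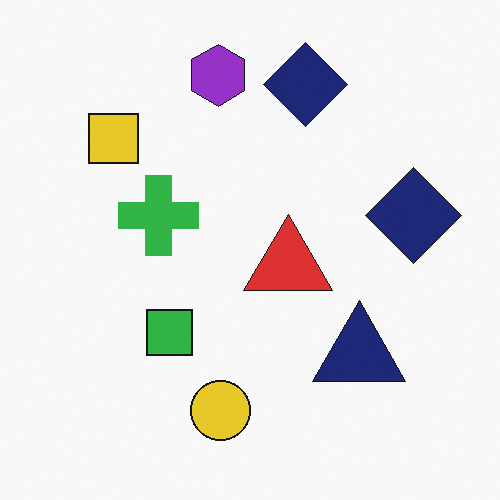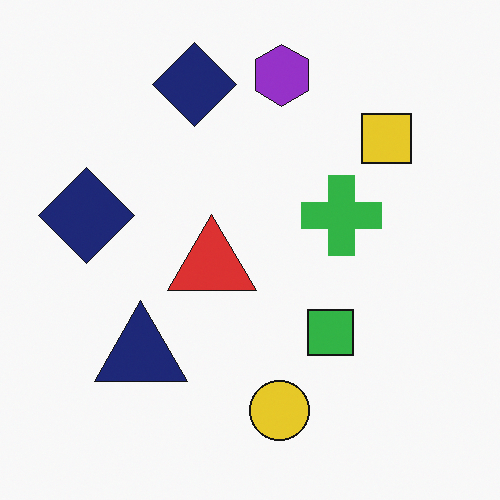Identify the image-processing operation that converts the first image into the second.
The transformation is: flipped horizontally (left ↔ right).

The yellow square is in the top-left of the first image and the top-right of the second — shapes on opposite sides of the vertical midline have swapped in a mirror flip.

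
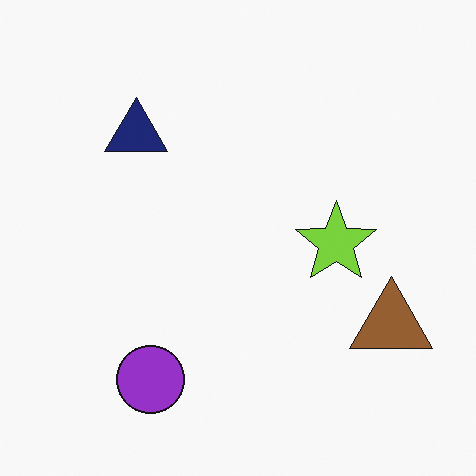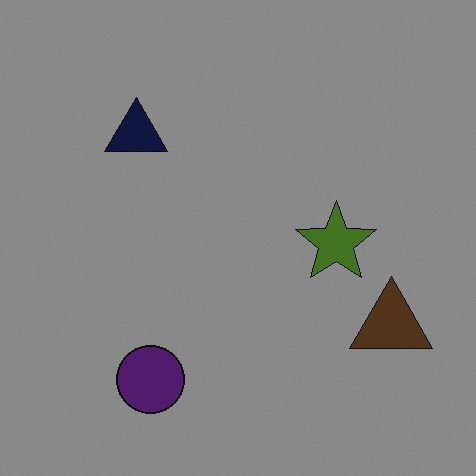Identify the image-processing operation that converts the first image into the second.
The second image is the first noticeably darkened.

Every pixel — background and shapes alike — is uniformly darkened.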